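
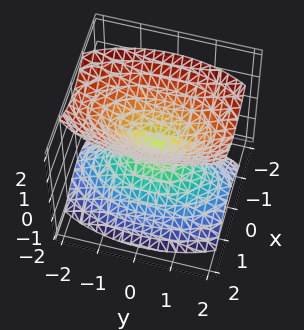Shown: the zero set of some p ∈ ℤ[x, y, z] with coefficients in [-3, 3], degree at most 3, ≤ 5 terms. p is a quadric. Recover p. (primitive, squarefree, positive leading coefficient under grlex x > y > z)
1. I count 2 distinct pieces. Treating them together as one polynomial.
2. The degree is 2 — two nappes meeting at a single point; a quadric.
3. Symmetries: the x ↦ −x reflection is a symmetry, so x appears only in even powers; it's symmetric under y → −y, forcing even powers of y; the z ↦ −z reflection is a symmetry, so z appears only in even powers.
4. From the visible intercepts: it meets the z-axis at z = 0 (among the integer gridlines); it crosses the y-axis at the gridline y = 0; it meets the x-axis at x = 0 (among the integer gridlines).
5. Together with the visible shape, these determine p as stated.

3*x^2 + y^2 - 2*z^2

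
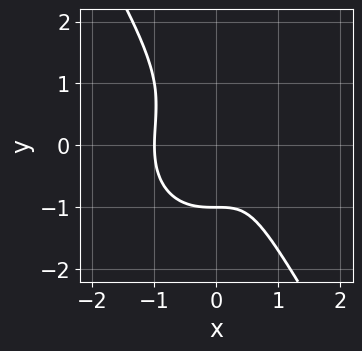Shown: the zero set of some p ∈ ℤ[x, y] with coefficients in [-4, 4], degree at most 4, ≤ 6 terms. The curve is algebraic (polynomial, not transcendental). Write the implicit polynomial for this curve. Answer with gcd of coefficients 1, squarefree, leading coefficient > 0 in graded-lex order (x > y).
2*x^3 + x*y^2 + y^3 - x + 1

deg p = 3.
From the visible intercepts: one y-axis crossing is at y = -1; it meets the x-axis at x = -1 (among the integer gridlines).
Together with the visible shape, these determine p as stated.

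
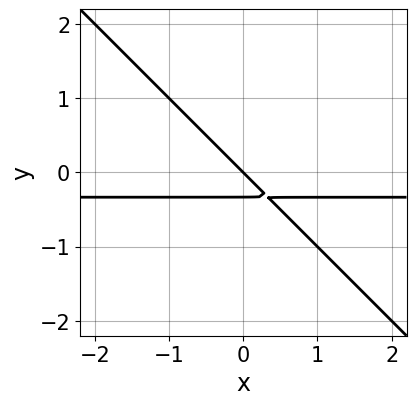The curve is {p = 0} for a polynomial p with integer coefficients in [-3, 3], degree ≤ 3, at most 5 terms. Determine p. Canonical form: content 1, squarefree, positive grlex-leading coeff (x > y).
The degree is 2 — the shape is more complex than any degree-1 curve.
From the visible intercepts: it crosses the y-axis at the gridline y = 0; it crosses the x-axis at the gridline x = 0.
Assembling these constraints gives the stated polynomial.

3*x*y + 3*y^2 + x + y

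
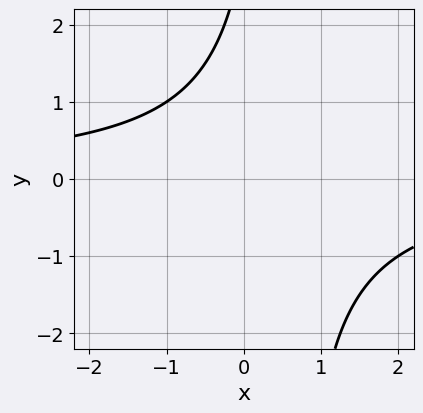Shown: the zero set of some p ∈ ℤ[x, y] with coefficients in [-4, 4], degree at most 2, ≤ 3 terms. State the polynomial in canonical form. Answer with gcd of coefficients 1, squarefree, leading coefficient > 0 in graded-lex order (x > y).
2*x*y - y + 3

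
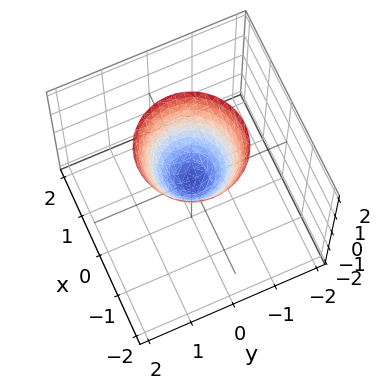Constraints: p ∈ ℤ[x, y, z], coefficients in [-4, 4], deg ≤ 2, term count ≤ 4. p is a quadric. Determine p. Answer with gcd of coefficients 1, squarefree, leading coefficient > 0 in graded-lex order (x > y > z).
3*x^2 + 3*y^2 - 2*z

1. deg p = 2. A paraboloid; a quadric.
2. Symmetry: every cross-section ⟂ z is a circle, so x, y appear only via x² + y².
3. From the visible intercepts: a circular section at z = 2 has radius between 1 and 2; one x-axis crossing is at x = 0; it crosses the z-axis at the gridline z = 0; it meets the y-axis at y = 0 (among the integer gridlines).
4. Assembling these constraints gives the stated polynomial.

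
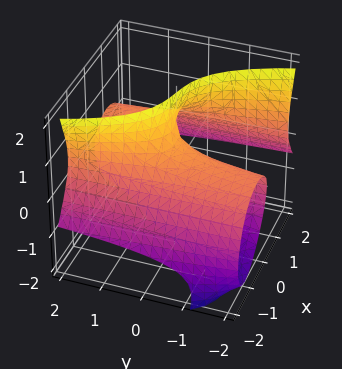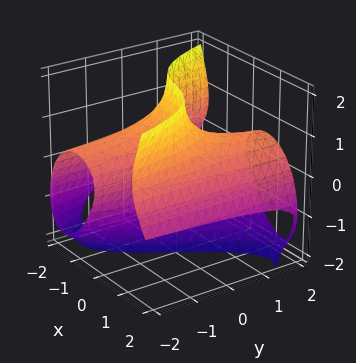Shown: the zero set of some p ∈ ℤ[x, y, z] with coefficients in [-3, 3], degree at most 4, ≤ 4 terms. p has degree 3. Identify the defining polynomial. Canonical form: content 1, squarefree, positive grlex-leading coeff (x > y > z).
x^3 + y*z^2 + 2*x*z - 3*x

First, deg p = 3. A generic line meets the surface in up to 3 points.
Then, from the axis intercepts and sections: every point of the y-axis in the box is on the surface; it crosses the x-axis at the gridline x = 0; the visible z-axis segment lies entirely on the surface.
Finally, the integer polynomial consistent with all of this is the stated p.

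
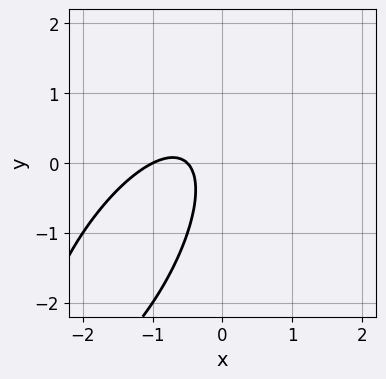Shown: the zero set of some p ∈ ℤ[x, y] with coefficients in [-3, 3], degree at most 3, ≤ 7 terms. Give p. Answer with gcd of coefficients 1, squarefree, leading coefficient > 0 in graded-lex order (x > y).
deg p = 2. No degree-1 curve has this shape.
From the visible intercepts: the curve avoids every integer y-axis point in the box; one x-axis crossing is at x = -1.
Solving for integer coefficients yields p as stated.

2*x^2 - 2*x*y + y^2 + 3*x + 1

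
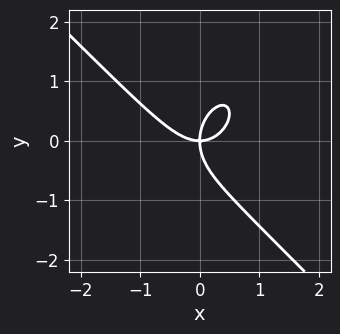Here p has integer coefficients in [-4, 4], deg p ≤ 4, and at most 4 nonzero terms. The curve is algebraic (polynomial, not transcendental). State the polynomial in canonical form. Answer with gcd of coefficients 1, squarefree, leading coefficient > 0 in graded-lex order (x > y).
deg p = 3. The shape is more complex than any degree-2 curve.
Against the integer gridlines: one x-axis crossing is at x = 0; it meets the y-axis at y = 0 (among the integer gridlines).
Together with the visible shape, these determine p as stated.

3*x^3 + x^2*y + 2*y^3 - 3*x*y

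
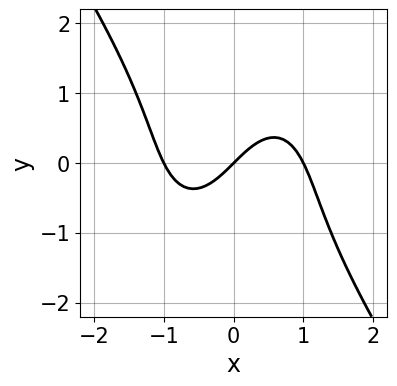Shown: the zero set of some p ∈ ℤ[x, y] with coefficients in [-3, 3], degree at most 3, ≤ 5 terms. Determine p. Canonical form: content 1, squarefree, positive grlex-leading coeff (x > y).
The degree is 3 — the shape is more complex than any degree-2 curve.
From the visible intercepts: the x-axis gridline crossings are at x ∈ {-1, 0, 1}; it meets the y-axis at y = 0 (among the integer gridlines).
Fitting integer coefficients to these (and the overall shape) gives p.

3*x^3 + y^3 - 3*x + 3*y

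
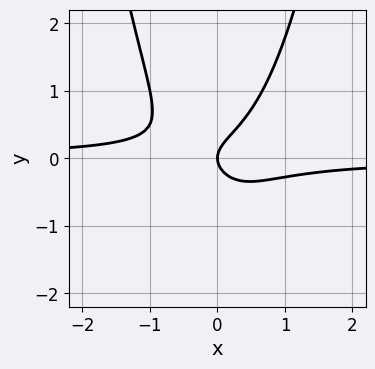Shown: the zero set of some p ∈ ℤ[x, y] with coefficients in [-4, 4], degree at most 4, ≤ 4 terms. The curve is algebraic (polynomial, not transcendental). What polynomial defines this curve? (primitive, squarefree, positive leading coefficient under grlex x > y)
First, degree: a generic line meets the curve in up to 3 points, so deg p = 3.
Then, reading off the gridlines: it crosses the y-axis at the gridline y = 0; it meets the x-axis at x = 0 (among the integer gridlines).
Finally, fitting integer coefficients to these (and the overall shape) gives p.

3*x^2*y - 2*y^2 + x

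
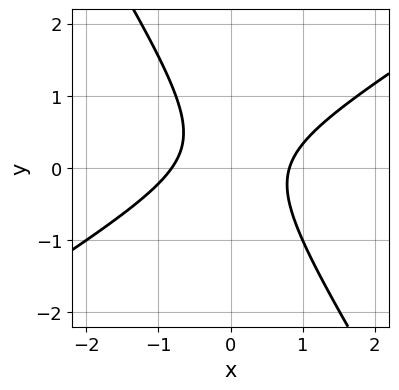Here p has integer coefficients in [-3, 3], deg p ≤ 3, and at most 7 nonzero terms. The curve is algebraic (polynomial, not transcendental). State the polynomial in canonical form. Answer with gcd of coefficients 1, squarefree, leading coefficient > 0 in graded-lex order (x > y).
3*x^2 - 3*x*y - 3*y^2 + y - 2

Degree: no degree-1 curve has this shape, so deg p = 2.
From the axis intercepts and sections: the curve avoids every integer y-axis point in the box.
Assembling these constraints gives the stated polynomial.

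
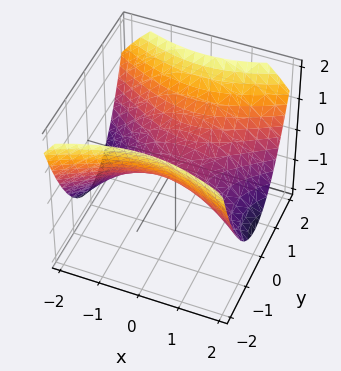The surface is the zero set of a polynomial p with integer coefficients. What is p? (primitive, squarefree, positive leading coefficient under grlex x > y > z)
1. deg p = 2. A saddle surface; a quadric.
2. Symmetries: the x ↦ −x reflection is a symmetry, so x appears only in even powers; mirror symmetry y ↦ −y ⇒ only even powers of y.
3. From the visible intercepts: one x-axis crossing is at x = 0; one y-axis crossing is at y = 0; it meets the z-axis at z = 0 (among the integer gridlines).
4. The integer polynomial consistent with all of this is the stated p.

x^2 - 2*y^2 + 3*z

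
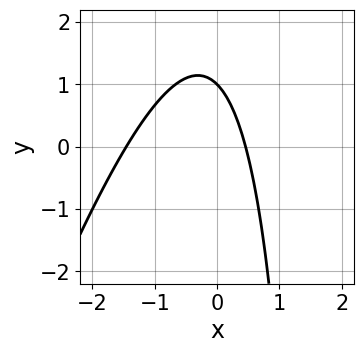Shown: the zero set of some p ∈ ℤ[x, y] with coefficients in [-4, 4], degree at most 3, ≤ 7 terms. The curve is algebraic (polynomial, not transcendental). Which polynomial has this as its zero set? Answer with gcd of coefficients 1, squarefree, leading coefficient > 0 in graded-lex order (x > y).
3*x^2 - x*y + 3*x + 2*y - 2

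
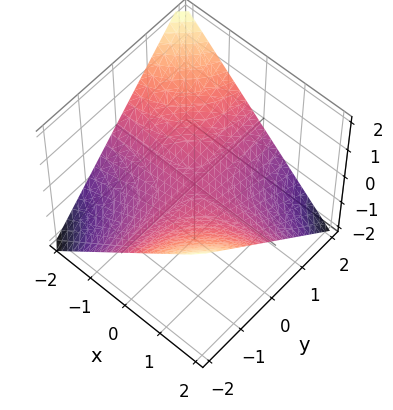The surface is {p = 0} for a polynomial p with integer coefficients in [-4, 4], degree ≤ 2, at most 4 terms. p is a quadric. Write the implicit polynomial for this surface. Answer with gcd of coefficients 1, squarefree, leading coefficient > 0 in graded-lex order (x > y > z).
1. Degree: a saddle surface; a quadric, so deg p = 2.
2. Observable constraints: the visible y-axis segment lies entirely on the surface; the visible x-axis segment lies entirely on the surface.
3. Solving for integer coefficients yields p as stated.

x*y + 2*z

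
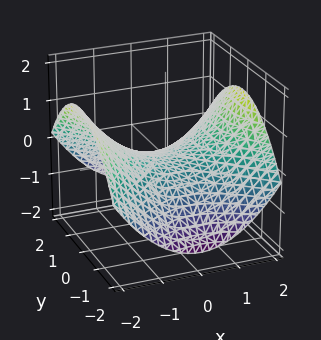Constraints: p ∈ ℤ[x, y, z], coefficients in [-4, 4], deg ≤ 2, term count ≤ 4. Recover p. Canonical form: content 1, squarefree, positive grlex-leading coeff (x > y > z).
(a) deg p = 2. A saddle surface; a quadric.
(b) Symmetries: the y ↦ −y reflection is a symmetry, so y appears only in even powers; mirror symmetry x ↦ −x ⇒ only even powers of x.
(c) From the axis intercepts and sections: it crosses the y-axis at the gridline y = 0; it crosses the x-axis at the gridline x = 0; it meets the z-axis at z = 0 (among the integer gridlines).
(d) Matching integer coefficients to the picture gives p.

x^2 - y^2 - 3*z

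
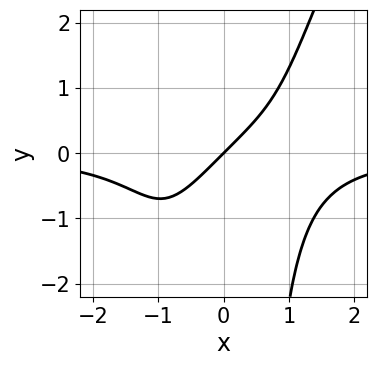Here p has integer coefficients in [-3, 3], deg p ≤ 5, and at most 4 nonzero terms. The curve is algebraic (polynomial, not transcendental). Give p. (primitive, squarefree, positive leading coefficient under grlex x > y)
2*x^3*y - x^2*y^2 + 3*x - 3*y

The degree is 4 — a generic line meets the curve in up to 4 points.
From the axis intercepts and sections: one x-axis crossing is at x = 0; it meets the y-axis at y = 0 (among the integer gridlines).
Fitting integer coefficients to these (and the overall shape) gives p.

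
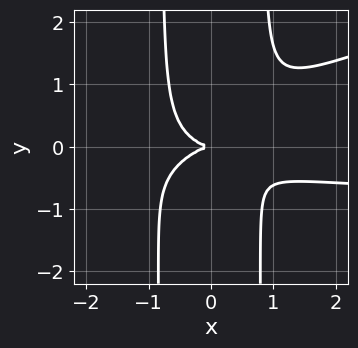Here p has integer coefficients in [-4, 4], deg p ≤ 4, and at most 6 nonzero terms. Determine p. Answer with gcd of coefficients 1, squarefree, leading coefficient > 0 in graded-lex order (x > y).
x^3*y - 3*x^2*y^2 + x^3 + 2*y^2

(a) The degree is 4 — the shape is more complex than any degree-3 curve.
(b) Against the integer gridlines: one y-axis crossing is at y = 0; it meets the x-axis at x = 0 (among the integer gridlines).
(c) The integer polynomial consistent with all of this is the stated p.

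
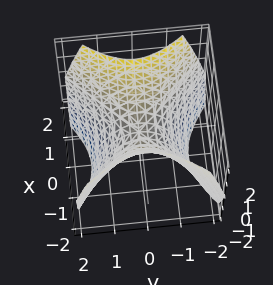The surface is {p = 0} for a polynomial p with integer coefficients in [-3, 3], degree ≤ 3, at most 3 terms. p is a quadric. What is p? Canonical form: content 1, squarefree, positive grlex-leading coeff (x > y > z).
x^2 - y^2 - z

(a) The degree is 2 — a saddle surface; a quadric.
(b) Symmetries: mirror symmetry x ↦ −x ⇒ only even powers of x; the y ↦ −y reflection is a symmetry, so y appears only in even powers.
(c) Observable constraints: it meets the x-axis at x = 0 (among the integer gridlines); it meets the y-axis at y = 0 (among the integer gridlines).
(d) Matching integer coefficients to the picture gives p.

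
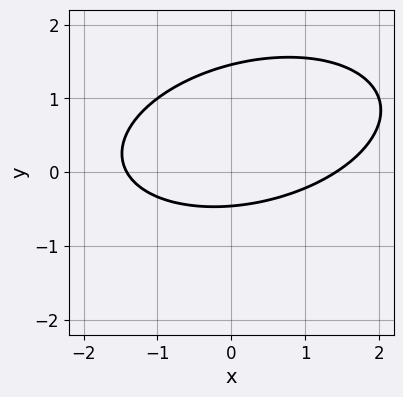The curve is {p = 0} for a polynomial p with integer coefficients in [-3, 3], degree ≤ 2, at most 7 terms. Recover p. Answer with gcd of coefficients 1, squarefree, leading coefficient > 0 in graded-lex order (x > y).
x^2 - x*y + 3*y^2 - 3*y - 2

(a) Degree: no degree-1 curve has this shape, so deg p = 2.
(b) Matching integer coefficients to the picture gives p.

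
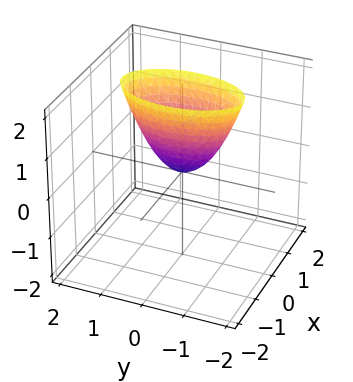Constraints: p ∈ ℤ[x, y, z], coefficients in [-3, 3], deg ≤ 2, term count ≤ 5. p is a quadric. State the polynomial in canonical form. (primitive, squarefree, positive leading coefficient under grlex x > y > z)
3*x^2 + y^2 - z

The degree is 2 — a paraboloid; a quadric.
Symmetries: the x ↦ −x reflection is a symmetry, so x appears only in even powers; the y ↦ −y reflection is a symmetry, so y appears only in even powers.
Observable constraints: it crosses the x-axis at the gridline x = 0; it crosses the z-axis at the gridline z = 0.
Together with the visible shape, these determine p as stated.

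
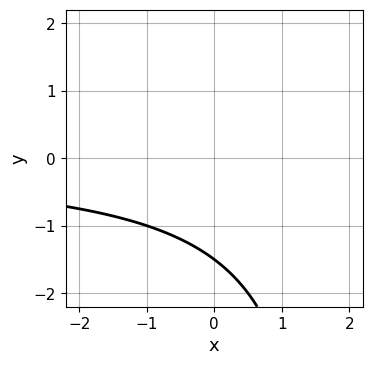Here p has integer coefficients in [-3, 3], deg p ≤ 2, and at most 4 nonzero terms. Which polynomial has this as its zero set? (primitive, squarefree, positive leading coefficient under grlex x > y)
x*y - 2*y - 3

First, deg p = 2.
Then, observable constraints: no x-intercept at any integer in the box.
Finally, assembling these constraints gives the stated polynomial.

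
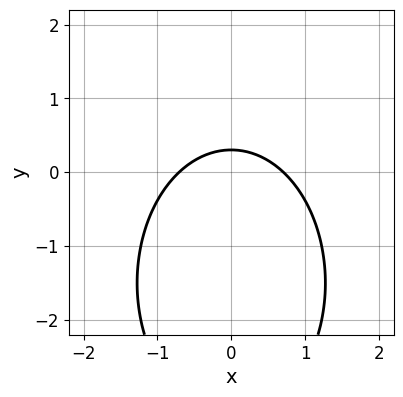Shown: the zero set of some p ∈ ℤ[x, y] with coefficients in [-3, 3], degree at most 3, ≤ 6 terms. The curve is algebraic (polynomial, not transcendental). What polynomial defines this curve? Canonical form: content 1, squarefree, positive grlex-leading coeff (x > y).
2*x^2 + y^2 + 3*y - 1

1. Degree: a generic line meets the curve in up to 2 points, so deg p = 2.
2. Symmetries: it's symmetric under x → −x, forcing even powers of x.
3. Putting this together gives p.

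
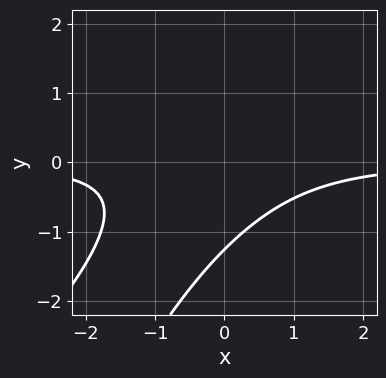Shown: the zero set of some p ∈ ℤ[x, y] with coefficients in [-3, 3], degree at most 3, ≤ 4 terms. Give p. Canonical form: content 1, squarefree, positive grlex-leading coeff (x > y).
(a) Degree: the shape is more complex than any degree-2 curve, so deg p = 3.
(b) Checking where it meets the axes: the curve avoids every integer x-axis point in the box.
(c) These observations pin down the coefficients.

2*x^2*y - 3*x*y^2 + y^3 + 2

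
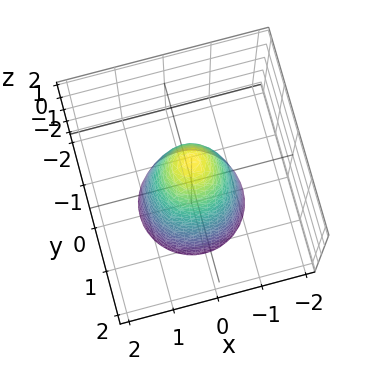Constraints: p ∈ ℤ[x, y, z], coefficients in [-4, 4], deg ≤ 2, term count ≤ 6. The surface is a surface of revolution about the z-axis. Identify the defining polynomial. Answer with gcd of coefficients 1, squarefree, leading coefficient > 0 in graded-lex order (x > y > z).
deg p = 2. The shape is more complex than any degree-1 surface.
Symmetry: the z-axis is an axis of rotation, so x and y enter only as x² + y².
Observable constraints: it crosses the z-axis at the gridline z = 2; a circular section at z = 0 has radius between 0 and 1.
These observations pin down the coefficients.

3*x^2 + 3*y^2 + z - 2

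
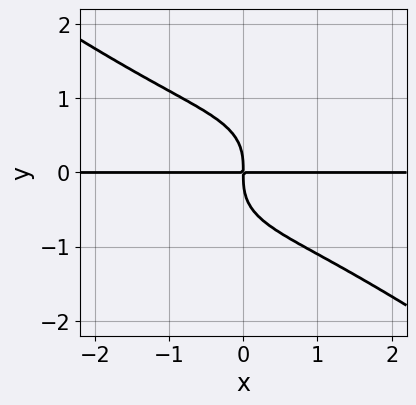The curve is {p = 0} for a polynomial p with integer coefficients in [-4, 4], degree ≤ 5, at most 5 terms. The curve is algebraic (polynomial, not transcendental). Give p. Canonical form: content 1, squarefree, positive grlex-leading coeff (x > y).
x^3*y + 3*y^4 + 3*x*y

(a) deg p = 4. The shape is more complex than any degree-3 curve.
(b) Against the integer gridlines: every point of the x-axis in the box is on the curve.
(c) Solving for integer coefficients yields p as stated.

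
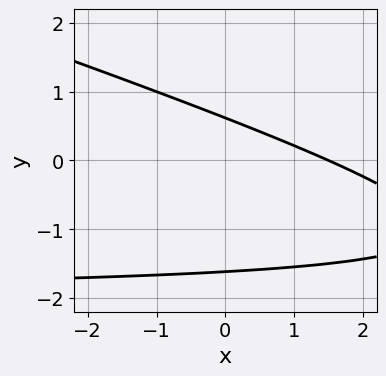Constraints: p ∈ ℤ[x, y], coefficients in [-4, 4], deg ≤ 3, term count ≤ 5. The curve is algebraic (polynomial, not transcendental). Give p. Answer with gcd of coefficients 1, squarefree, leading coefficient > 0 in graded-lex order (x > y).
x*y + 3*y^2 + 2*x + 3*y - 3

Degree: no degree-1 curve has this shape, so deg p = 2.
The integer polynomial consistent with all of this is the stated p.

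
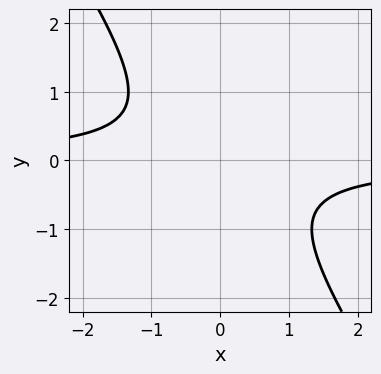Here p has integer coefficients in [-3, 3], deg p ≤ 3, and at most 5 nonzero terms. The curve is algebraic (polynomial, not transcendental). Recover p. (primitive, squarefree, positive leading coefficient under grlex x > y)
3*x*y + 2*y^2 + 2

First, the degree is 2 — a generic line meets the curve in up to 2 points.
Next, reading off the gridlines: no y-intercept at any integer in the box; no x-intercept at any integer in the box.
Finally, fitting integer coefficients to these (and the overall shape) gives p.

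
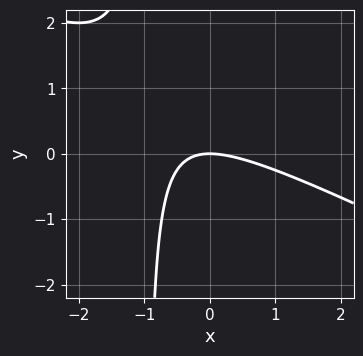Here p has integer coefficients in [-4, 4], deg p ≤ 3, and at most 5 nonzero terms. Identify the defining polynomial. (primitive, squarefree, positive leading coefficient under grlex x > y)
x^2 + 2*x*y + 2*y

(a) Degree: a generic line meets the curve in up to 2 points, so deg p = 2.
(b) Reading off the gridlines: one y-axis crossing is at y = 0; one x-axis crossing is at x = 0.
(c) Together with the visible shape, these determine p as stated.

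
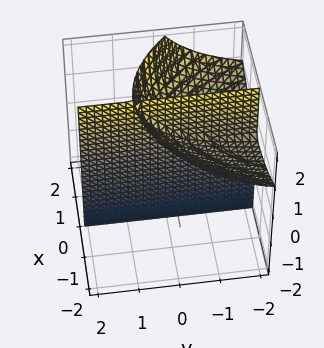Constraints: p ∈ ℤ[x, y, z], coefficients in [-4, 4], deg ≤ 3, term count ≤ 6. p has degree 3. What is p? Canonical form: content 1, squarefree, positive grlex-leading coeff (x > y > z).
x^3 + 2*x*y*z - 3*x*z + 3*x

First, the picture has 2 separate pieces.
Then, deg p = 3.
Then, checking where it meets the axes: it crosses the x-axis at the gridline x = 0; every point of the y-axis in the box is on the surface; the visible z-axis segment lies entirely on the surface.
Finally, fitting integer coefficients to these (and the overall shape) gives p.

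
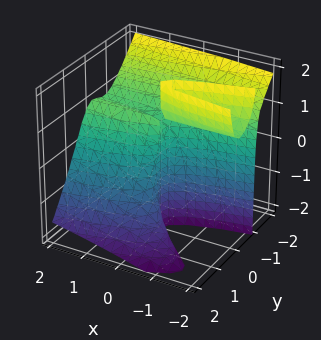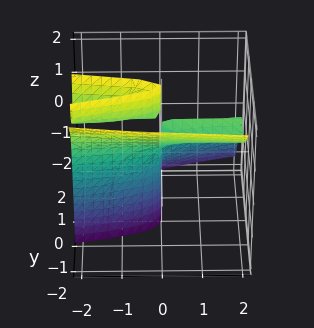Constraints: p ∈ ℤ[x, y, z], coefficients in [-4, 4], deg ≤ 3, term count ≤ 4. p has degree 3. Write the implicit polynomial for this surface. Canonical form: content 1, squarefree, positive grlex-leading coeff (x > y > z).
(a) The picture has 2 separate pieces.
(b) The degree is 3 — the shape is more complex than any degree-2 surface.
(c) From the visible intercepts: the visible z-axis segment lies entirely on the surface; it crosses the y-axis at the gridline y = 0; it meets the x-axis at x = 0 (among the integer gridlines).
(d) Together with the visible shape, these determine p as stated.

3*y^3 + 3*y^2*z + x*z - x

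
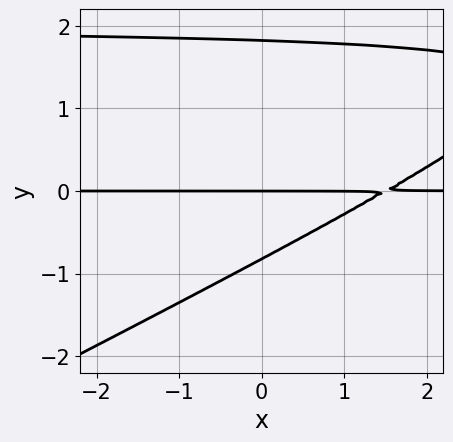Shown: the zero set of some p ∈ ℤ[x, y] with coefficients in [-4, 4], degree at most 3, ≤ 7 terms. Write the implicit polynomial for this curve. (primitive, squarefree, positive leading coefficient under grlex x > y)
First, the degree is 3 — the shape is more complex than any degree-2 curve.
Then, from the axis intercepts and sections: it crosses the y-axis at the gridline y = 0; the visible x-axis segment lies entirely on the curve.
Finally, fitting integer coefficients to these (and the overall shape) gives p.

x*y^2 - 2*y^3 - 2*x*y + 2*y^2 + 3*y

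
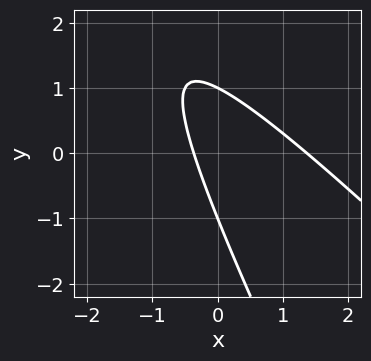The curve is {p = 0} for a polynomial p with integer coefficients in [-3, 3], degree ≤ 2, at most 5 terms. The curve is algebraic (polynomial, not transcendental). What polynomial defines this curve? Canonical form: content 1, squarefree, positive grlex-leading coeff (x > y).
2*x^2 + 3*x*y + y^2 - 2*x - 1

Degree: no degree-1 curve has this shape, so deg p = 2.
From the axis intercepts and sections: the y-axis gridline crossings are at y ∈ {-1, 1}.
Solving for integer coefficients yields p as stated.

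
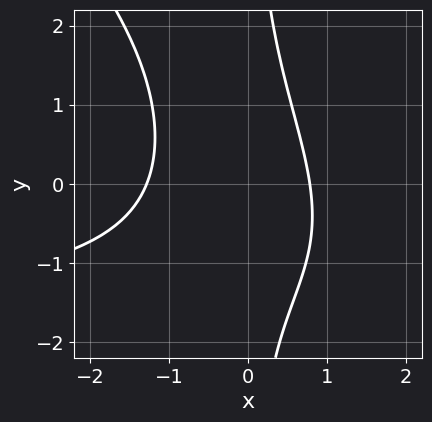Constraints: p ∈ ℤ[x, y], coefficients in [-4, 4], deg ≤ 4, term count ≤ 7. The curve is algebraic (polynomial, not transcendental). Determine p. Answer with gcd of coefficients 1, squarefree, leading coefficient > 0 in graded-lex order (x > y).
x^2*y + x*y^2 + 2*x^2 + x - 2

The degree is 3 — the shape is more complex than any degree-2 curve.
Observable constraints: the curve avoids every integer y-axis point in the box.
Assembling these constraints gives the stated polynomial.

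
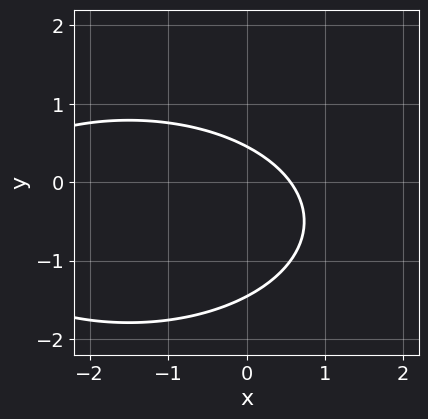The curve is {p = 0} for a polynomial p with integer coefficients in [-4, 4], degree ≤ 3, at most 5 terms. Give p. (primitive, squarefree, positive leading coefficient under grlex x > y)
x^2 + 3*y^2 + 3*x + 3*y - 2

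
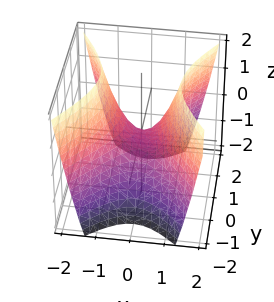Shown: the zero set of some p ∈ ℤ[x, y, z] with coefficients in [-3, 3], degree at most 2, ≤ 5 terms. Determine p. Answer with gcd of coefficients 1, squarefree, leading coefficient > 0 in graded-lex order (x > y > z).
(a) deg p = 2. A saddle surface; a quadric.
(b) Symmetries: it's symmetric under x → −x, forcing even powers of x; the y ↦ −y reflection is a symmetry, so y appears only in even powers.
(c) Checking where it meets the axes: it crosses the x-axis at the gridline x = 0; it crosses the z-axis at the gridline z = 0.
(d) Together with the visible shape, these determine p as stated.

3*x^2 - 2*y^2 - 2*z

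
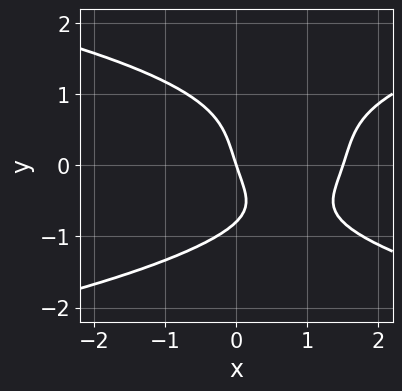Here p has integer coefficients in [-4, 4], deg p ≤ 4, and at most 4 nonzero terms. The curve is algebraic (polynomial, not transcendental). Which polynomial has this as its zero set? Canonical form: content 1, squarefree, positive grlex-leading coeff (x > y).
2*y^4 - 2*x^2 + 3*x + y

(a) Degree: a generic line meets the curve in up to 4 points, so deg p = 4.
(b) Observable constraints: it meets the x-axis at x = 0 (among the integer gridlines); it crosses the y-axis at the gridline y = 0.
(c) The integer polynomial consistent with all of this is the stated p.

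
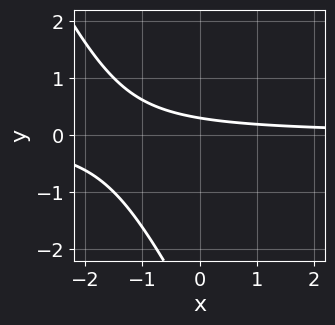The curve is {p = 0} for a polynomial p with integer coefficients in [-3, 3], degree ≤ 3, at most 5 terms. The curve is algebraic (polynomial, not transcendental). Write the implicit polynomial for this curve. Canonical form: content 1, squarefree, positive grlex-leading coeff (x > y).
(a) The degree is 2 — no degree-1 curve has this shape.
(b) Reading off the gridlines: the curve avoids every integer x-axis point in the box.
(c) Fitting integer coefficients to these (and the overall shape) gives p.

2*x*y + y^2 + 3*y - 1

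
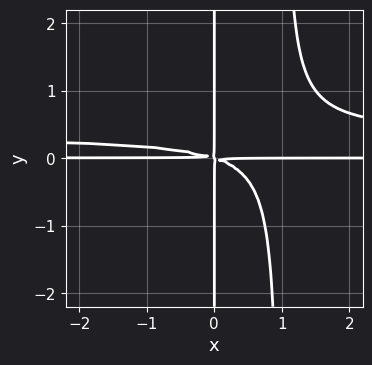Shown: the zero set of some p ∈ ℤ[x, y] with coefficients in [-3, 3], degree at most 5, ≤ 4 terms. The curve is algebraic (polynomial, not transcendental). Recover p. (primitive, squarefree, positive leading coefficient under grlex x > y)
1. Degree: the shape is more complex than any degree-3 curve, so deg p = 4.
2. From the axis intercepts and sections: every point of the x-axis in the box is on the curve; the visible y-axis segment lies entirely on the curve.
3. Solving for integer coefficients yields p as stated.

3*x^2*y^2 - x^2*y - 3*x*y^2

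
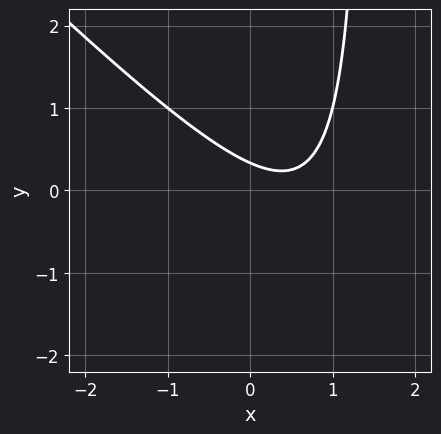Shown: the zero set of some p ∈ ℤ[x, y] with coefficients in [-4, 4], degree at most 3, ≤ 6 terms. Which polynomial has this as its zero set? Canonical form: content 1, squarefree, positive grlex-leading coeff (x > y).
2*x^2 + 2*x*y - 2*x - 3*y + 1

1. The degree is 2 — a generic line meets the curve in up to 2 points.
2. Checking where it meets the axes: no x-intercept at any integer in the box.
3. Assembling these constraints gives the stated polynomial.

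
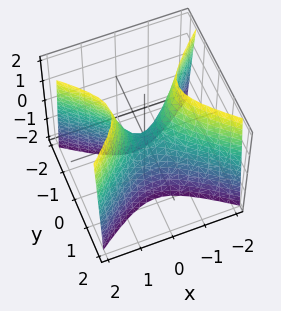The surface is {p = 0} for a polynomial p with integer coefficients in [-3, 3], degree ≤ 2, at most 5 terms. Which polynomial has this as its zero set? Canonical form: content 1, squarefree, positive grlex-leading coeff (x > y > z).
2*x^2 - 3*y^2 - z

Degree: a hyperbolic paraboloid; a quadric, so deg p = 2.
Symmetries: mirror symmetry y ↦ −y ⇒ only even powers of y; it's symmetric under x → −x, forcing even powers of x.
Against the integer gridlines: it crosses the z-axis at the gridline z = 0; it crosses the y-axis at the gridline y = 0.
Matching integer coefficients to the picture gives p.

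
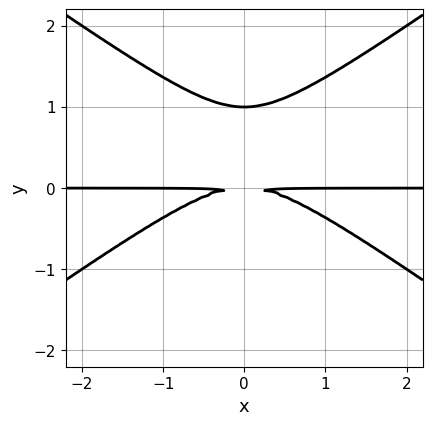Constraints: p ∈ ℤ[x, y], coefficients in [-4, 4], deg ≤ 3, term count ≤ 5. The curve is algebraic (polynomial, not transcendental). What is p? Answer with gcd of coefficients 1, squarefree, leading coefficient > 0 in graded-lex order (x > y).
First, degree: a generic line meets the curve in up to 3 points, so deg p = 3.
Then, symmetries: mirror symmetry x ↦ −x ⇒ only even powers of x.
Next, checking where it meets the axes: every point of the x-axis in the box is on the curve; one y-axis crossing is at y = 1.
Finally, together with the visible shape, these determine p as stated.

x^2*y - 2*y^3 + 2*y^2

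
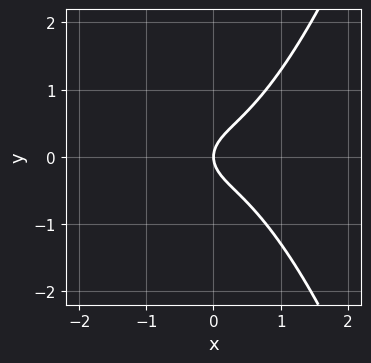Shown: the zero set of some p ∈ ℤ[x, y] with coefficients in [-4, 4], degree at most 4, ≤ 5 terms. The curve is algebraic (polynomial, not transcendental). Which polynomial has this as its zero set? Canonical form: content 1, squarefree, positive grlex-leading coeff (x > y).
3*x^3 - 3*y^2 + 2*x

Degree: a generic line meets the curve in up to 3 points, so deg p = 3.
Symmetries: mirror symmetry y ↦ −y ⇒ only even powers of y.
From the axis intercepts and sections: it meets the x-axis at x = 0 (among the integer gridlines); it meets the y-axis at y = 0 (among the integer gridlines).
Putting this together gives p.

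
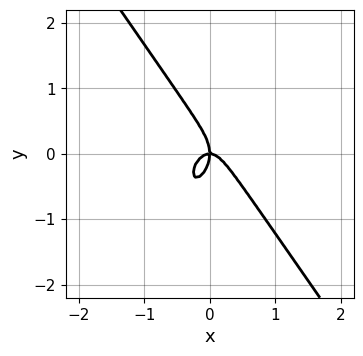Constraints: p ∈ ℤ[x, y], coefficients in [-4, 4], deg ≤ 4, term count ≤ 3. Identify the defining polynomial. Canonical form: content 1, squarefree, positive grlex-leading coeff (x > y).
3*x^3 + y^3 + x*y

1. The degree is 3 — the shape is more complex than any degree-2 curve.
2. From the visible intercepts: it crosses the y-axis at the gridline y = 0; one x-axis crossing is at x = 0.
3. Putting this together gives p.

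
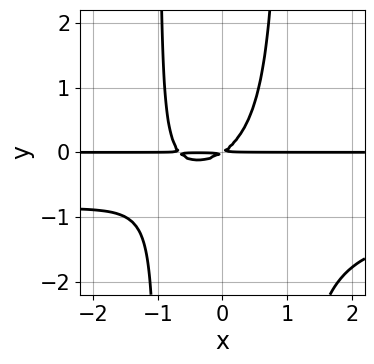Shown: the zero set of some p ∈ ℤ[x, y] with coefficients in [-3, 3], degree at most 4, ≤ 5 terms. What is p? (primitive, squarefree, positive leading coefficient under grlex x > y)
1. The degree is 4 — no degree-3 curve has this shape.
2. Observable constraints: every point of the x-axis in the box is on the curve.
3. Assembling these constraints gives the stated polynomial.

3*x^2*y^2 + 3*x^2*y + 2*x*y - 3*y^2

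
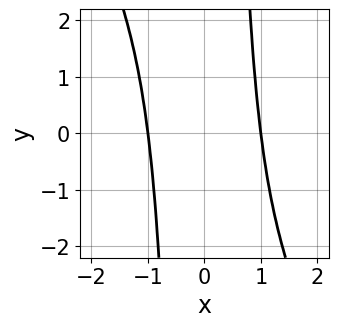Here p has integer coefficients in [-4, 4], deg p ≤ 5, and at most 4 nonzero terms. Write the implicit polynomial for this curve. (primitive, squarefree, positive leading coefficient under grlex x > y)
The degree is 4 — the shape is more complex than any degree-3 curve.
Against the integer gridlines: among the integer gridlines, it crosses the x-axis at x ∈ {-1, 1}; the curve avoids every integer y-axis point in the box.
These observations pin down the coefficients.

2*x^4 + x^3*y - 2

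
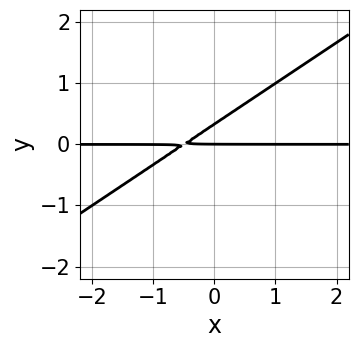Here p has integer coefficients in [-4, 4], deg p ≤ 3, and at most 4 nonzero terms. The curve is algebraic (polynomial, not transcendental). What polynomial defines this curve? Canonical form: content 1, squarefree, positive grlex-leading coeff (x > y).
(a) The degree is 2 — no degree-1 curve has this shape.
(b) Against the integer gridlines: every point of the x-axis in the box is on the curve; it crosses the y-axis at the gridline y = 0.
(c) Fitting integer coefficients to these (and the overall shape) gives p.

2*x*y - 3*y^2 + y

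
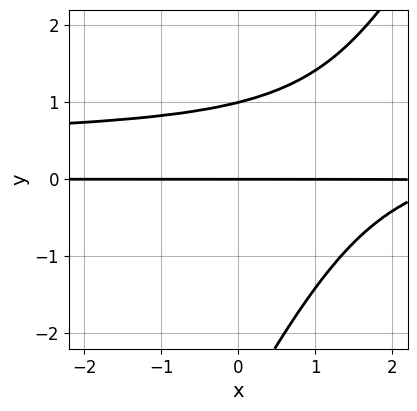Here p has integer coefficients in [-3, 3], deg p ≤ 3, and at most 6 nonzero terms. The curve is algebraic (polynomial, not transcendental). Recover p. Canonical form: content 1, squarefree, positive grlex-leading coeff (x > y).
First, the degree is 3 — no degree-2 curve has this shape.
Then, checking where it meets the axes: the y-axis gridline crossings are at y ∈ {0, 1}; the visible x-axis segment lies entirely on the curve.
Finally, putting this together gives p.

2*x*y^2 - y^3 - x*y - 2*y^2 + 3*y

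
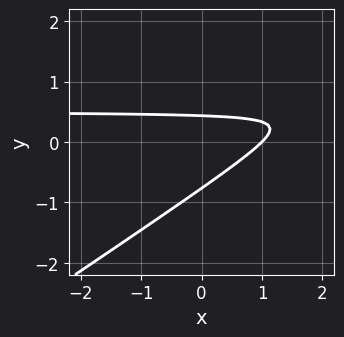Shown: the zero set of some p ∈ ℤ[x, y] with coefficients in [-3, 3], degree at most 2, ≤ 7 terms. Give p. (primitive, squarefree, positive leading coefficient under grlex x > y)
1. deg p = 2. A generic line meets the curve in up to 2 points.
2. From the axis intercepts and sections: one x-axis crossing is at x = 1.
3. Assembling these constraints gives the stated polynomial.

2*x*y - 3*y^2 - x - y + 1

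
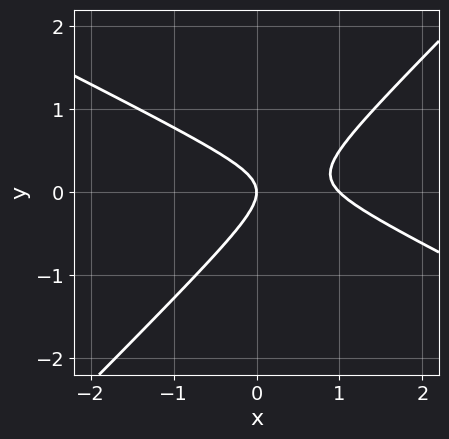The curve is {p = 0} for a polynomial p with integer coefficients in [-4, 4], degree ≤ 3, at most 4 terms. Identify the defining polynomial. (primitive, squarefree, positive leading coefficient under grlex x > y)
x^2 + x*y - 2*y^2 - x

1. deg p = 2. No degree-1 curve has this shape.
2. From the axis intercepts and sections: the x-axis gridline crossings are at x ∈ {0, 1}; one y-axis crossing is at y = 0.
3. Assembling these constraints gives the stated polynomial.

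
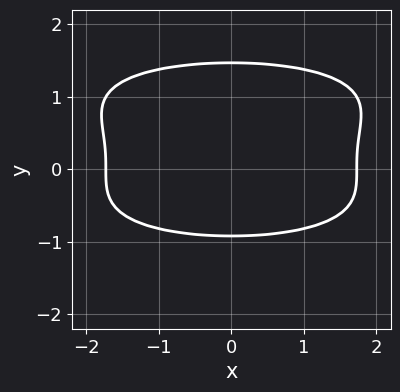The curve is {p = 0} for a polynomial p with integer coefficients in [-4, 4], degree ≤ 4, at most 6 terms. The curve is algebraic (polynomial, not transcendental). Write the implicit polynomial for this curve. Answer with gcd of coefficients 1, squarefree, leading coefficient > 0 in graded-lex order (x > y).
(a) deg p = 4.
(b) Symmetries: mirror symmetry x ↦ −x ⇒ only even powers of x.
(c) Assembling these constraints gives the stated polynomial.

2*y^4 - 2*y^3 + x^2 - 3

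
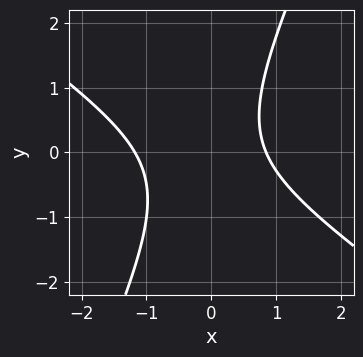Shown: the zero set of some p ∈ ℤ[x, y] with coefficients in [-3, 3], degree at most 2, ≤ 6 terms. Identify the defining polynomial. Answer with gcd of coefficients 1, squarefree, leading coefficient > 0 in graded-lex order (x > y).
1. The degree is 2 — no degree-1 curve has this shape.
2. Observable constraints: the curve avoids every integer y-axis point in the box.
3. These observations pin down the coefficients.

3*x^2 + 3*x*y - 2*y^2 + x - 3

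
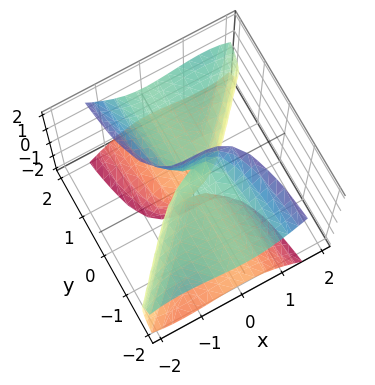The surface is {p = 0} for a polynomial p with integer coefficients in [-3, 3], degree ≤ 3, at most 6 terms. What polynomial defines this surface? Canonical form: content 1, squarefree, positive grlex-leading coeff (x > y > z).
1. deg p = 3. A generic line meets the surface in up to 3 points.
2. Against the integer gridlines: one x-axis crossing is at x = 0; it crosses the y-axis at the gridline y = 0.
3. Together with the visible shape, these determine p as stated. Check: (0, 0, -1) on the z-axis lies on the surface, and p(0, 0, -1) = 0. ✓

x^3 - x^2*y + y*z^2 - y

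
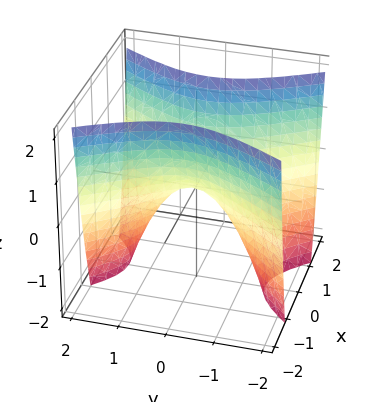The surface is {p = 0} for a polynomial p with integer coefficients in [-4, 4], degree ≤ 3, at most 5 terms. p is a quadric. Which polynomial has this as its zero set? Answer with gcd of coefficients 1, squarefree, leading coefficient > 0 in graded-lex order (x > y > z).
2*x^2 - y^2 - z

1. Degree: a saddle surface; a quadric, so deg p = 2.
2. Symmetries: it's symmetric under x → −x, forcing even powers of x; mirror symmetry y ↦ −y ⇒ only even powers of y.
3. From the visible intercepts: one y-axis crossing is at y = 0; it crosses the z-axis at the gridline z = 0; it meets the x-axis at x = 0 (among the integer gridlines).
4. Solving for integer coefficients yields p as stated.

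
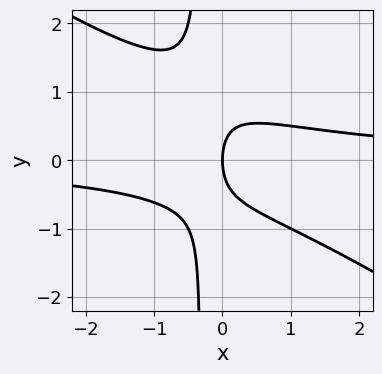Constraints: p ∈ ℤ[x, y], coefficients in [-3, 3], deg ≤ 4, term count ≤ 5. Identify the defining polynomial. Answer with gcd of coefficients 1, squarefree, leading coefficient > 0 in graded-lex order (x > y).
2*x^2*y + 3*x*y^2 + y^2 - 2*x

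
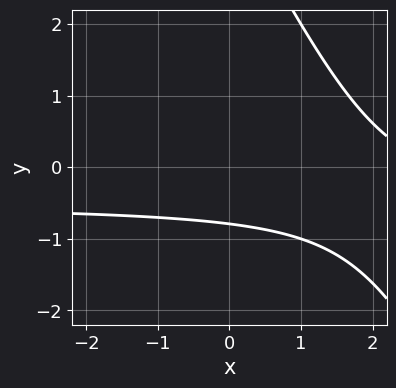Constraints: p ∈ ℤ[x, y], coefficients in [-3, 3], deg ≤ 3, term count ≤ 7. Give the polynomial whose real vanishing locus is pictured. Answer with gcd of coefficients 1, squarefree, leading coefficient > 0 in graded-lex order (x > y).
(a) The degree is 2 — no degree-1 curve has this shape.
(b) Observable constraints: the curve avoids every integer x-axis point in the box.
(c) Assembling these constraints gives the stated polynomial.

2*x*y + y^2 + x - 3*y - 3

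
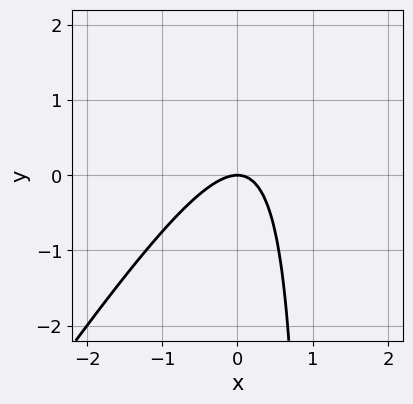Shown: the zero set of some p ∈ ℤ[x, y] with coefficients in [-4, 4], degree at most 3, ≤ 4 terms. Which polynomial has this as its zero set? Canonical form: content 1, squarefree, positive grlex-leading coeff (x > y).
3*x^2 - 2*x*y + 2*y

1. Degree: the shape is more complex than any degree-1 curve, so deg p = 2.
2. Against the integer gridlines: it meets the y-axis at y = 0 (among the integer gridlines); one x-axis crossing is at x = 0.
3. Assembling these constraints gives the stated polynomial.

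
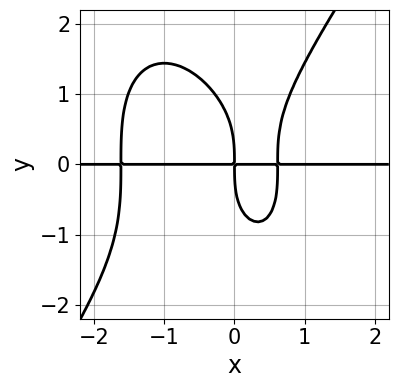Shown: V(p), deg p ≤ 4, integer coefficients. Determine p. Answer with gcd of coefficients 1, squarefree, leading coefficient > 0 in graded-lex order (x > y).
3*x^3*y - y^4 + 3*x^2*y - 3*x*y

1. Degree: the shape is more complex than any degree-3 curve, so deg p = 4.
2. Reading off the gridlines: every point of the x-axis in the box is on the curve.
3. Together with the visible shape, these determine p as stated.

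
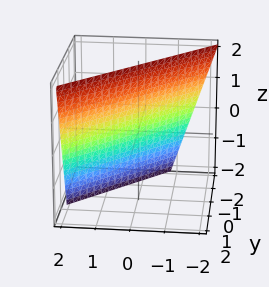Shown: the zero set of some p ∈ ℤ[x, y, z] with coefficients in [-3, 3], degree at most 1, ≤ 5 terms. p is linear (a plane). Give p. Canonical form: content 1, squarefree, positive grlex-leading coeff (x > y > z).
First, deg p = 1.
Then, against the integer gridlines: one z-axis crossing is at z = 2.
Finally, solving for integer coefficients yields p as stated.

3*x - 3*y + z - 2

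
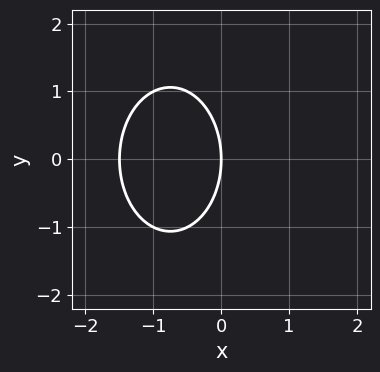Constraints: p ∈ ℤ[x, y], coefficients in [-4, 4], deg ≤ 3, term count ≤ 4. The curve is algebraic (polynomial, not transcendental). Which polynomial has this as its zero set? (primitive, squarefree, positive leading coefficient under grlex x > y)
2*x^2 + y^2 + 3*x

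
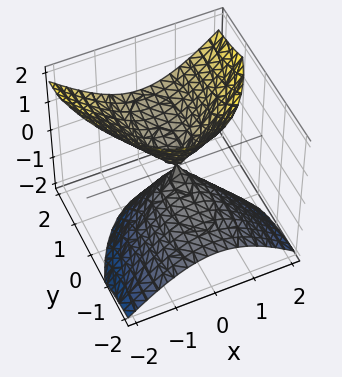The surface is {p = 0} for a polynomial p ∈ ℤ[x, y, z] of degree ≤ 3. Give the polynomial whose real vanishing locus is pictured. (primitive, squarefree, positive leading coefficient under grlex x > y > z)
deg p = 2. A generic line meets the surface in up to 2 points.
From the visible intercepts: it crosses the z-axis at the gridline z = 0; it crosses the y-axis at the gridline y = 0; it crosses the x-axis at the gridline x = 0.
Fitting integer coefficients to these (and the overall shape) gives p.

3*x^2 + y^2 - 3*y*z - 2*z^2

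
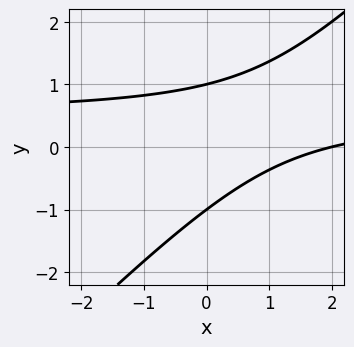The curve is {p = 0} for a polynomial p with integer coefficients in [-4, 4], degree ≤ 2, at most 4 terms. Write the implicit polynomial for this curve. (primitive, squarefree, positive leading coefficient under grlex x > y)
2*x*y - 2*y^2 - x + 2

First, deg p = 2. A generic line meets the curve in up to 2 points.
Then, from the visible intercepts: it crosses the x-axis at the gridline x = 2; among the integer gridlines, it crosses the y-axis at y ∈ {-1, 1}.
Finally, the integer polynomial consistent with all of this is the stated p.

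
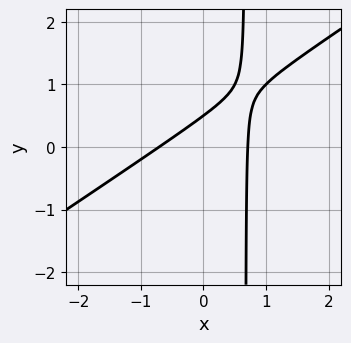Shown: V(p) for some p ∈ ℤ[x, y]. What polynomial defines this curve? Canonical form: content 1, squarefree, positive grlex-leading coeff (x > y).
2*x^2 - 3*x*y + 2*y - 1

First, deg p = 2.
Finally, putting this together gives p.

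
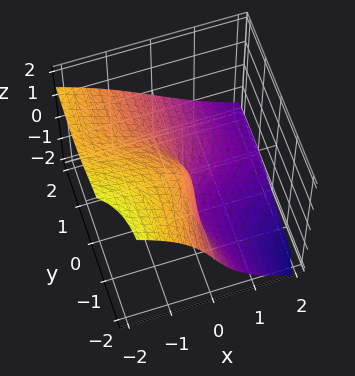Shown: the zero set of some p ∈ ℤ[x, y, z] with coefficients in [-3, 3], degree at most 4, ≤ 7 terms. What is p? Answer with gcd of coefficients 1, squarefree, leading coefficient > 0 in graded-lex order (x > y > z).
(a) Degree: no degree-2 surface has this shape, so deg p = 3.
(b) From the visible intercepts: it crosses the z-axis at the gridline z = 0; the visible y-axis segment lies entirely on the surface.
(c) Matching integer coefficients to the picture gives p.

2*x*y^2 + 2*y^2*z + z^3 + 2*y*z + 2*x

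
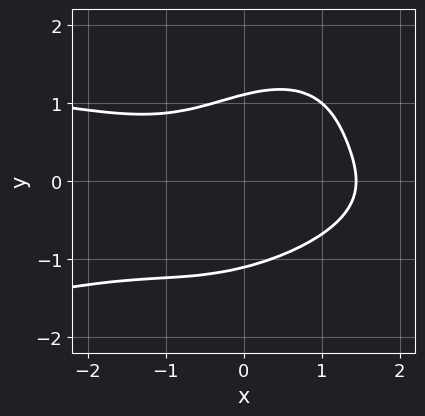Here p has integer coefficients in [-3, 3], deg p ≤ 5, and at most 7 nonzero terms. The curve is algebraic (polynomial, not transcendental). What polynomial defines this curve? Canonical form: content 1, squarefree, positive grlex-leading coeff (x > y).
1. The degree is 4 — the shape is more complex than any degree-3 curve.
2. Putting this together gives p.

2*x^2*y^2 - 2*x*y^3 + 2*y^4 + x^3 - 3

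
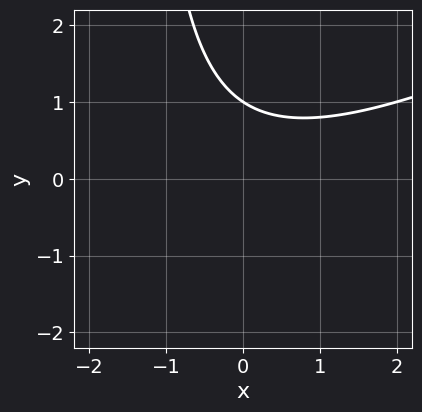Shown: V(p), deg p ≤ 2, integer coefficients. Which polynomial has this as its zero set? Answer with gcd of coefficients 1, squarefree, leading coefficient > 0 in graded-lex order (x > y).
The degree is 2 — no degree-1 curve has this shape.
Against the integer gridlines: it crosses the y-axis at the gridline y = 1; the curve avoids every integer x-axis point in the box.
Putting this together gives p.

x^2 - 2*x*y - 3*y + 3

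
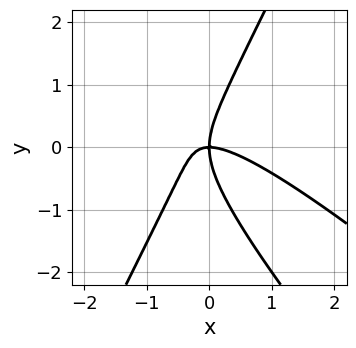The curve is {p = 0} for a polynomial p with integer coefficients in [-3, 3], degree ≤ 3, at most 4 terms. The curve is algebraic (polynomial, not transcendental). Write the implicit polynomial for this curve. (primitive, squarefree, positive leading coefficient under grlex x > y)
(a) Degree: no degree-2 curve has this shape, so deg p = 3.
(b) From the axis intercepts and sections: it meets the y-axis at y = 0 (among the integer gridlines); one x-axis crossing is at x = 0.
(c) These observations pin down the coefficients.

2*x^3 + 3*x^2*y - y^3 + 2*x*y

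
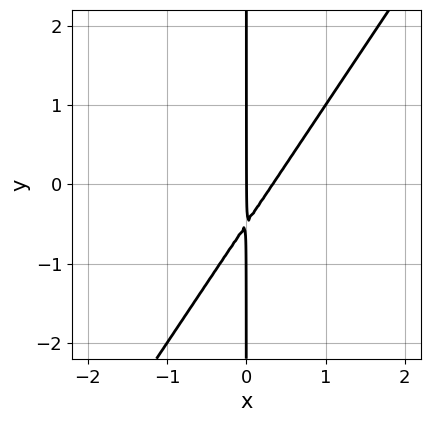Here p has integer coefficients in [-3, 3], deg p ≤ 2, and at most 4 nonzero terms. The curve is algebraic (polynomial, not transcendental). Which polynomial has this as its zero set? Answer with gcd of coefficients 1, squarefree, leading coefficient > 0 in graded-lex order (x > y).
(a) deg p = 2.
(b) Against the integer gridlines: every point of the y-axis in the box is on the curve; it meets the x-axis at x = 0 (among the integer gridlines).
(c) Putting this together gives p.

3*x^2 - 2*x*y - x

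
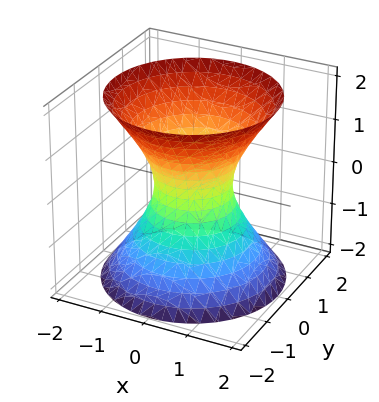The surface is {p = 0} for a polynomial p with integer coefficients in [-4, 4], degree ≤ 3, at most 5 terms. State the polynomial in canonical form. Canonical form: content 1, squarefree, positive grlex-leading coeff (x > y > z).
3*x^2 + 3*y^2 - 2*z^2 - 2

First, degree: the shape is more complex than any degree-1 surface, so deg p = 2.
Then, symmetries: rotational symmetry about the z-axis ⇒ p depends on x, y only through x² + y².
Then, from the axis intercepts and sections: a circular section at z = -1 has radius between 1 and 2; the surface avoids every integer z-axis point in the box.
Finally, fitting integer coefficients to these (and the overall shape) gives p.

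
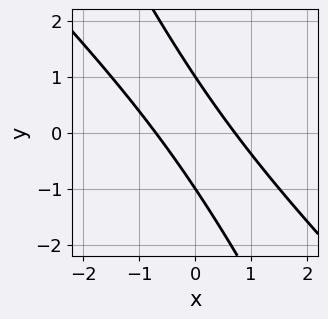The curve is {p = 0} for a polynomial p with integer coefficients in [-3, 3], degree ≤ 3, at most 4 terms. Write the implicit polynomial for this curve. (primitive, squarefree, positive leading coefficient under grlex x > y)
2*x^2 + 3*x*y + y^2 - 1

First, the degree is 2 — the shape is more complex than any degree-1 curve.
Next, against the integer gridlines: among the integer gridlines, it crosses the y-axis at y ∈ {-1, 1}.
Finally, together with the visible shape, these determine p as stated.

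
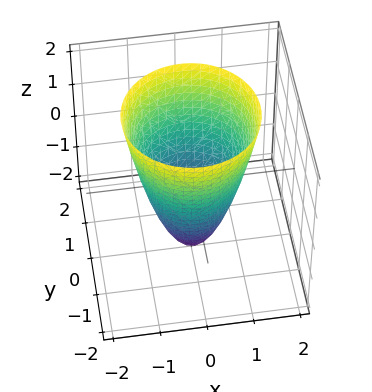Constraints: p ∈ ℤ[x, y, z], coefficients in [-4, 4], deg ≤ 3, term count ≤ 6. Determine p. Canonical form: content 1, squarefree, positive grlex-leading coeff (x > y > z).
2*x^2 + 2*y^2 - z - 2

(a) Degree: no degree-1 surface has this shape, so deg p = 2.
(b) By symmetry, the surface is invariant under rotation about z: p = q(x² + y², z).
(c) Checking where it meets the axes: the y-axis gridline crossings are at y ∈ {-1, 1}; among the integer gridlines, it crosses the x-axis at x ∈ {-1, 1}.
(d) Fitting integer coefficients to these (and the overall shape) gives p. Check: (0, 0, -2) on the z-axis lies on the surface, and p(0, 0, -2) = 0. ✓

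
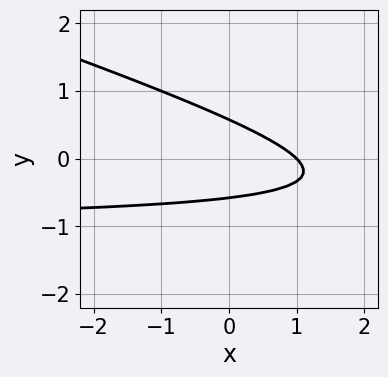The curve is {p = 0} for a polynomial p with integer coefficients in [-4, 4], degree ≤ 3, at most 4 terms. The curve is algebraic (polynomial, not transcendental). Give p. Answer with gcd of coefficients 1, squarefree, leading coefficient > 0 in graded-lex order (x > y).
x*y + 3*y^2 + x - 1

1. deg p = 2. No degree-1 curve has this shape.
2. From the visible intercepts: it crosses the x-axis at the gridline x = 1.
3. The integer polynomial consistent with all of this is the stated p.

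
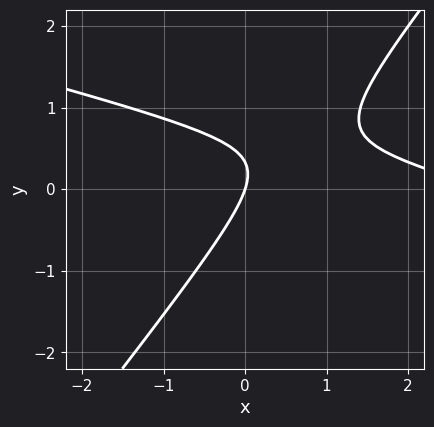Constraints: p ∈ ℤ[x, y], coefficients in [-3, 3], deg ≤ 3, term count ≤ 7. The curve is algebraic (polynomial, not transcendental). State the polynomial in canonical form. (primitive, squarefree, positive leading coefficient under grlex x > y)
x^2 + 3*x*y - 3*y^2 - 3*x + y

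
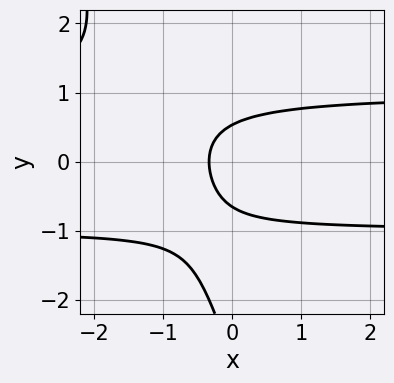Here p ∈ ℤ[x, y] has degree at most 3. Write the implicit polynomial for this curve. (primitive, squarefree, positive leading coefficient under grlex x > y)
3*x*y^2 + y^3 + 3*y^2 - 3*x - 1

The degree is 3 — a generic line meets the curve in up to 3 points.
Putting this together gives p.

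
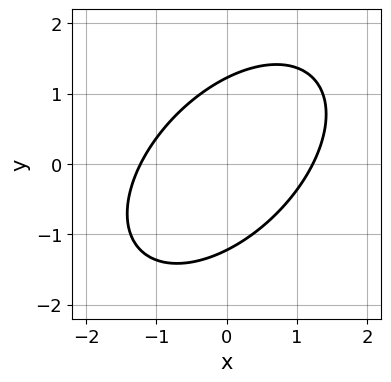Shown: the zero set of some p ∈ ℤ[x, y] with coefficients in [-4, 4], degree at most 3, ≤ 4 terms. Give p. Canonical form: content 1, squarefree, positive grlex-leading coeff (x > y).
First, the degree is 2 — the shape is more complex than any degree-1 curve.
Finally, the integer polynomial consistent with all of this is the stated p.

2*x^2 - 2*x*y + 2*y^2 - 3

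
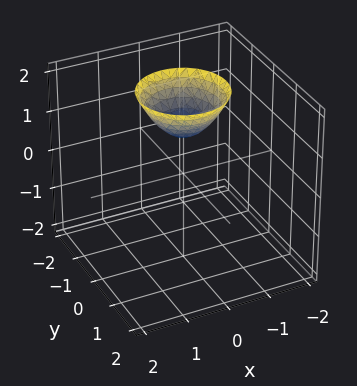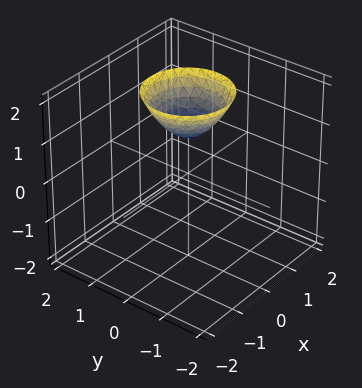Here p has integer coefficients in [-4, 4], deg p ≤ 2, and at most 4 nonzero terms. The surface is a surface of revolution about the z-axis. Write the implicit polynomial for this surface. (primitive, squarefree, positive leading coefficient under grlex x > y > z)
x^2 + y^2 - z + 1

1. Degree: no degree-1 surface has this shape, so deg p = 2.
2. By symmetry, every cross-section ⟂ z is a circle, so x, y appear only via x² + y².
3. Reading off the gridlines: it misses every integer gridline on the y-axis; one z-axis crossing is at z = 1.
4. Matching integer coefficients to the picture gives p.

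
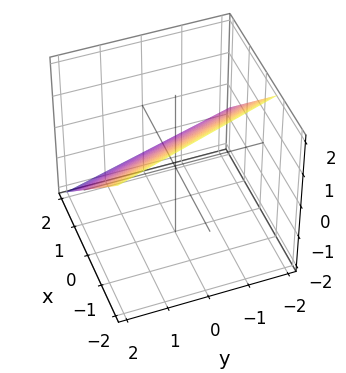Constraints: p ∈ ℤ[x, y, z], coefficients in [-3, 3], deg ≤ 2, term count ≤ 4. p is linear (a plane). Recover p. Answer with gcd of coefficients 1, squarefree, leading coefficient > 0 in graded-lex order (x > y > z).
Degree: every cross-section is a straight line — this is a plane, so deg p = 1.
From the axis intercepts and sections: it crosses the y-axis at the gridline y = 2.
Together with the visible shape, these determine p as stated.

3*x + y + 3*z - 2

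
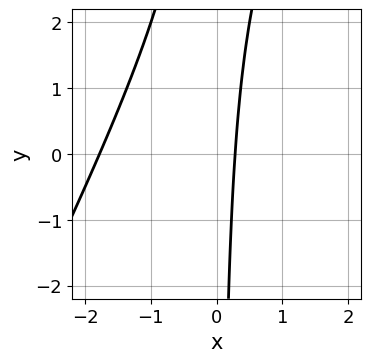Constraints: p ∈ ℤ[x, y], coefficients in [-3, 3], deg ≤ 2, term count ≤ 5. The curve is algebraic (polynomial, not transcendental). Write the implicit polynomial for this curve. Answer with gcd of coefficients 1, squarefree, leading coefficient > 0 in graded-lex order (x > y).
(a) Degree: no degree-1 curve has this shape, so deg p = 2.
(b) Observable constraints: no y-intercept at any integer in the box.
(c) These observations pin down the coefficients.

2*x^2 - x*y + 3*x - 1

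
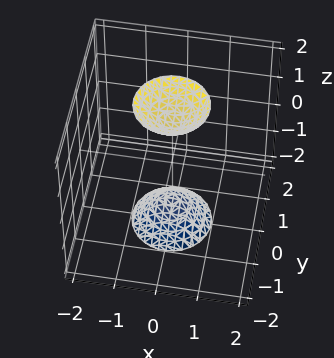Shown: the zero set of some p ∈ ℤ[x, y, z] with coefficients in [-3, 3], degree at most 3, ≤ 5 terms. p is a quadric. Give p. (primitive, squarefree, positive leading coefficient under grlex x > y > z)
3*x^2 + 3*y^2 - z^2 + 2

There are 2 components.
Degree: two sheets facing apart; a quadric, so deg p = 2.
By symmetry, the surface is invariant under rotation about z: p = q(x² + y², z); the z ↦ −z reflection is a symmetry, so z appears only in even powers.
Observable constraints: it misses every integer gridline on the x-axis; the surface avoids every integer y-axis point in the box.
Fitting integer coefficients to these (and the overall shape) gives p.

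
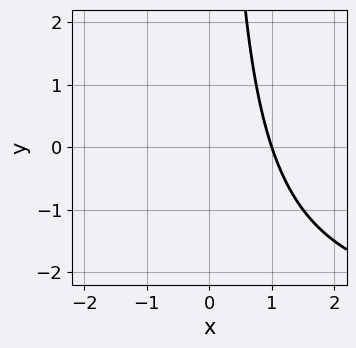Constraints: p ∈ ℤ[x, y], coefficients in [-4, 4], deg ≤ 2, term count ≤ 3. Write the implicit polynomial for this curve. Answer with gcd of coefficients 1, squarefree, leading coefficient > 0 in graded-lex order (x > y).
(a) Degree: the shape is more complex than any degree-1 curve, so deg p = 2.
(b) Observable constraints: it misses every integer gridline on the y-axis; it meets the x-axis at x = 1 (among the integer gridlines).
(c) These observations pin down the coefficients.

x*y + 3*x - 3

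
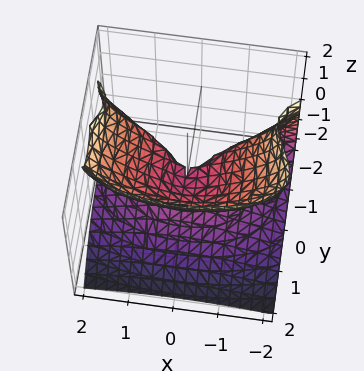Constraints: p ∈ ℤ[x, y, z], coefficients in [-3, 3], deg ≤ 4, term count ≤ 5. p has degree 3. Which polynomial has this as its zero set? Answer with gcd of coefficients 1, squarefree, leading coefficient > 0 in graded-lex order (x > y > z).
2*y^3 + z^3 + x^2 - y*z - 3*z^2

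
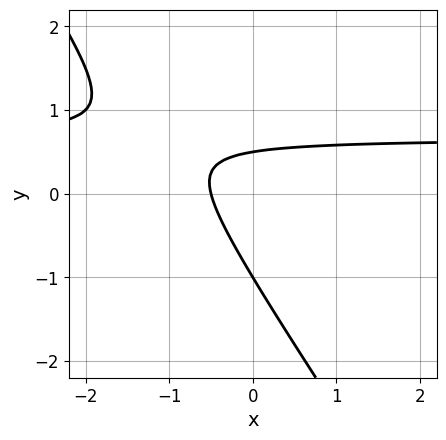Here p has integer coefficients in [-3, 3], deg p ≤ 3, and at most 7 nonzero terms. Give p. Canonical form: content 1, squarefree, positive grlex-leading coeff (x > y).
3*x*y + 2*y^2 - 2*x + y - 1

1. The degree is 2 — no degree-1 curve has this shape.
2. Reading off the gridlines: it meets the y-axis at y = -1 (among the integer gridlines).
3. Fitting integer coefficients to these (and the overall shape) gives p.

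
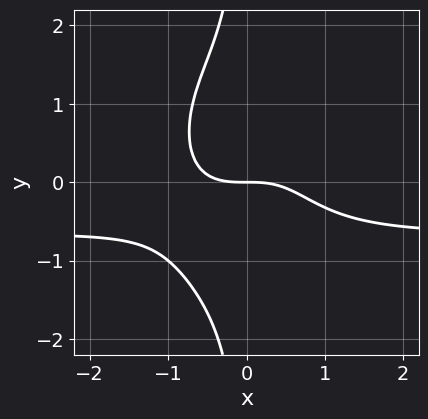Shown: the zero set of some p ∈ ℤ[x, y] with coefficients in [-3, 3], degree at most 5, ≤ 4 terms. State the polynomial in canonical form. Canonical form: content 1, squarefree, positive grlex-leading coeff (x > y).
3*x^3*y + 2*x*y^3 + 2*x^3 + 3*y

(a) Degree: a generic line meets the curve in up to 4 points, so deg p = 4.
(b) Checking where it meets the axes: one x-axis crossing is at x = 0; one y-axis crossing is at y = 0.
(c) Matching integer coefficients to the picture gives p.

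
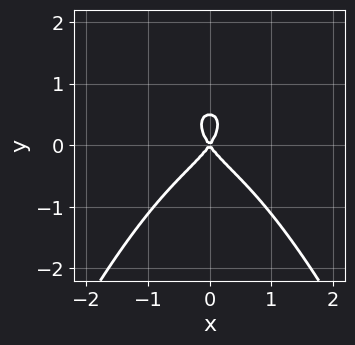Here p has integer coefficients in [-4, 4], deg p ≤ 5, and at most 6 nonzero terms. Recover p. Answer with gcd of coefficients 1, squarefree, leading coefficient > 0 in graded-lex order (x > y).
1. Degree: a generic line meets the curve in up to 4 points, so deg p = 4.
2. Symmetries: the x ↦ −x reflection is a symmetry, so x appears only in even powers.
3. From the visible intercepts: it crosses the y-axis at the gridline y = 0; it meets the x-axis at x = 0 (among the integer gridlines).
4. Putting this together gives p.

2*x^4 + 2*y^3 + 2*x^2 - y^2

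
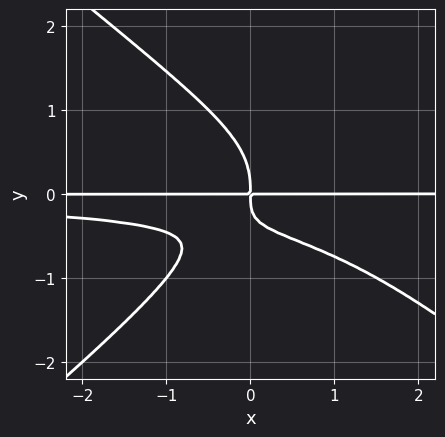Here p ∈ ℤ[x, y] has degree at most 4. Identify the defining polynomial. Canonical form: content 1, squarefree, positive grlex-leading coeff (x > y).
2*x^2*y^2 - 3*y^4 - 3*x*y^2 - 2*x*y

deg p = 4.
Observable constraints: every point of the x-axis in the box is on the curve.
Assembling these constraints gives the stated polynomial.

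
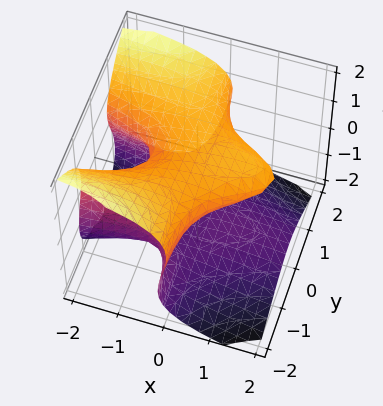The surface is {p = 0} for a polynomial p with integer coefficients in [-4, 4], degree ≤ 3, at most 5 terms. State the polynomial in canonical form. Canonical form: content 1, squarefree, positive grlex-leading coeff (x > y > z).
First, deg p = 3.
Next, observable constraints: it crosses the x-axis at the gridline x = 0; the visible y-axis segment lies entirely on the surface; it meets the z-axis at z = 0 (among the integer gridlines).
Finally, putting this together gives p.

3*x*y^2 - x*z^2 + 2*z^3 + x^2 - 3*z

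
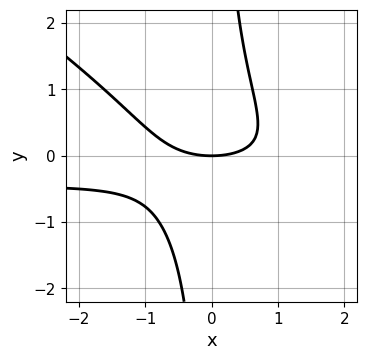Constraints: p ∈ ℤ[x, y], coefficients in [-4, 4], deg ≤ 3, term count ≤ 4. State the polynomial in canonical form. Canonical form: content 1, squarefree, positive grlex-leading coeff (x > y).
Degree: a generic line meets the curve in up to 3 points, so deg p = 3.
From the visible intercepts: one x-axis crossing is at x = 0; it meets the y-axis at y = 0 (among the integer gridlines).
Assembling these constraints gives the stated polynomial.

2*x^2*y + 3*x*y^2 + x^2 - 3*y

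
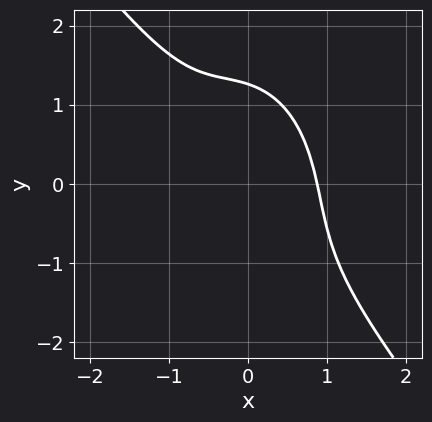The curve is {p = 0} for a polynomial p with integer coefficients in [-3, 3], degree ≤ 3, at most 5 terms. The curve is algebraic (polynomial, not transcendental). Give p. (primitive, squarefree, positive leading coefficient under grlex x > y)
deg p = 3.
Solving for integer coefficients yields p as stated.

3*x^3 + 2*x^2*y + x*y^2 + y^3 - 2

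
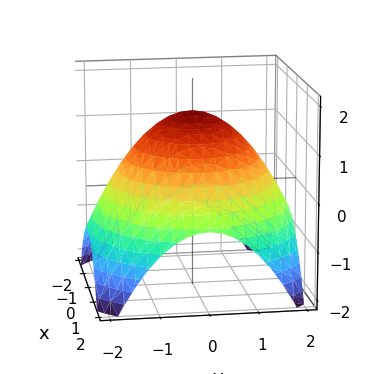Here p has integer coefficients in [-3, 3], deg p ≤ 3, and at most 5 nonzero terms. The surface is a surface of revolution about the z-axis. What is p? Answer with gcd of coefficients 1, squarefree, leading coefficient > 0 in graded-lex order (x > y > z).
x^2 + y^2 + 2*z - 3

(a) deg p = 2.
(b) Symmetries: the surface is invariant under rotation about z: p = q(x² + y², z).
(c) Reading off the gridlines: a circular section at z = 1 has radius exactly 1.
(d) These observations pin down the coefficients.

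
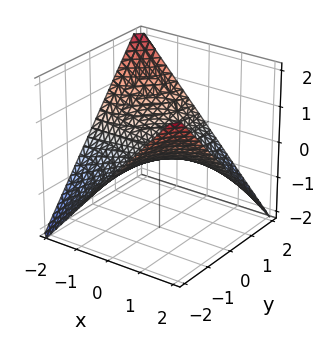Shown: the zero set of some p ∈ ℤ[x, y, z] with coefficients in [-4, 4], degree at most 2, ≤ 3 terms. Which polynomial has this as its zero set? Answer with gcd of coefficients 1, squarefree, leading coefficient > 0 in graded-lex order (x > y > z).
First, the degree is 2 — a hyperbolic paraboloid; a quadric.
Then, checking where it meets the axes: it crosses the z-axis at the gridline z = 0; the visible y-axis segment lies entirely on the surface.
Finally, these observations pin down the coefficients.

x*y + 2*z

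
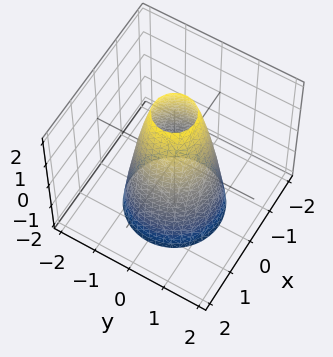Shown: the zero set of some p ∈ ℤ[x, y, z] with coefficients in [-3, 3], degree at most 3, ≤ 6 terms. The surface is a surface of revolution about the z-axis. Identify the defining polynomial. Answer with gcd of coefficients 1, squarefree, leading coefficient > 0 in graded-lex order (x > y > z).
3*x^2 + 3*y^2 + z - 3

Degree: a generic line meets the surface in up to 2 points, so deg p = 2.
By symmetry, the z-axis is an axis of rotation, so x and y enter only as x² + y².
Reading off the gridlines: a circular section at z = 2 has radius between 0 and 1; among the integer gridlines, it crosses the y-axis at y ∈ {-1, 1}; among the integer gridlines, it crosses the x-axis at x ∈ {-1, 1}.
Together with the visible shape, these determine p as stated.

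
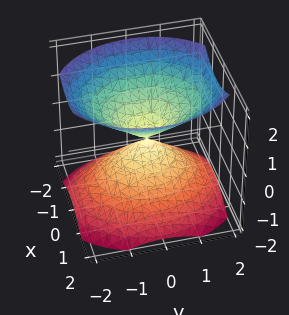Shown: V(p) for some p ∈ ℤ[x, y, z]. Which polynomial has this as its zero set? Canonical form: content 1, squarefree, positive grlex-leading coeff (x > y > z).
1. There are 2 components.
2. The degree is 2 — two nappes meeting at a single point; a quadric.
3. Symmetries: mirror symmetry z ↦ −z ⇒ only even powers of z; it's symmetric under x → −x, forcing even powers of x; it's symmetric under y → −y, forcing even powers of y.
4. Against the integer gridlines: it meets the z-axis at z = 0 (among the integer gridlines); it crosses the x-axis at the gridline x = 0.
5. The integer polynomial consistent with all of this is the stated p.

3*x^2 + 2*y^2 - 3*z^2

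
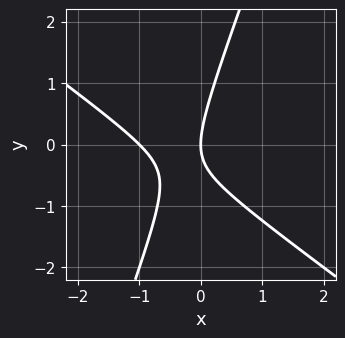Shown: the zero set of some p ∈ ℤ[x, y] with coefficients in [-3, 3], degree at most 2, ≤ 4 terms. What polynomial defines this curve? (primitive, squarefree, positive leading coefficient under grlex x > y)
1. Degree: the shape is more complex than any degree-1 curve, so deg p = 2.
2. From the axis intercepts and sections: it crosses the y-axis at the gridline y = 0; among the integer gridlines, it crosses the x-axis at x ∈ {-1, 0}.
3. Fitting integer coefficients to these (and the overall shape) gives p.

2*x^2 + 2*x*y - y^2 + 2*x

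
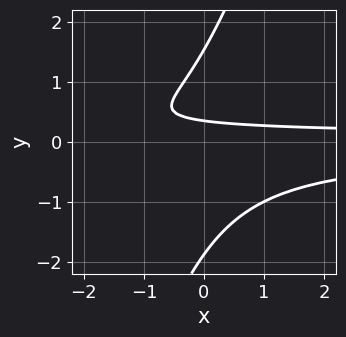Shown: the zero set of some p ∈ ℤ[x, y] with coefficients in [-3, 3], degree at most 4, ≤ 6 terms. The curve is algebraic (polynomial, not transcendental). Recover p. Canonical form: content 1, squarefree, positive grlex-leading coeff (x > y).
3*x*y^2 - y^3 + 3*y - 1

1. deg p = 3. A generic line meets the curve in up to 3 points.
2. From the axis intercepts and sections: it misses every integer gridline on the x-axis.
3. Assembling these constraints gives the stated polynomial.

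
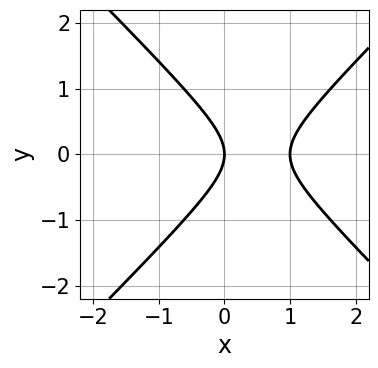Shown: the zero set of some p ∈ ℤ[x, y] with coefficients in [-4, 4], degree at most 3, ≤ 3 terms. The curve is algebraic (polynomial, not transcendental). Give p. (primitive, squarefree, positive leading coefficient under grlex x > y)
1. deg p = 2. The shape is more complex than any degree-1 curve.
2. Symmetries: the y ↦ −y reflection is a symmetry, so y appears only in even powers.
3. From the visible intercepts: it crosses the y-axis at the gridline y = 0; among the integer gridlines, it crosses the x-axis at x ∈ {0, 1}.
4. Fitting integer coefficients to these (and the overall shape) gives p.

x^2 - y^2 - x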